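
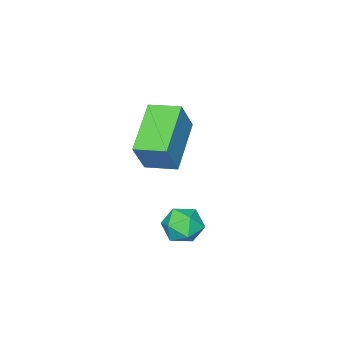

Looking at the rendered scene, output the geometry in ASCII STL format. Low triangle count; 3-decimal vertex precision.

solid 
facet normal -0.787 -0.441 0.432
outer loop
vertex -2.283 -0.782 -0.564
vertex -2.744 0.194 -0.408
vertex -2.872 -0.873 -1.731
endloop
endfacet
facet normal 0.422 -0.895 -0.143
outer loop
vertex -1.336 -0.014 -2.572
vertex -2.283 -0.782 -0.564
vertex -2.872 -0.873 -1.731
endloop
endfacet
facet normal -0.788 -0.440 0.431
outer loop
vertex -2.872 -0.873 -1.731
vertex -2.744 0.194 -0.408
vertex -3.332 0.103 -1.575
endloop
endfacet
facet normal -0.449 -0.069 -0.891
outer loop
vertex -3.332 0.103 -1.575
vertex -1.336 -0.014 -2.572
vertex -2.872 -0.873 -1.731
endloop
endfacet
facet normal 0.449 0.070 0.891
outer loop
vertex -2.283 -0.782 -0.564
vertex -1.208 1.053 -1.249
vertex -2.744 0.194 -0.408
endloop
endfacet
facet normal 0.422 -0.895 -0.143
outer loop
vertex -0.748 0.077 -1.405
vertex -2.283 -0.782 -0.564
vertex -1.336 -0.014 -2.572
endloop
endfacet
facet normal 0.449 0.069 0.891
outer loop
vertex -0.748 0.077 -1.405
vertex -1.208 1.053 -1.249
vertex -2.283 -0.782 -0.564
endloop
endfacet
facet normal -0.422 0.895 0.143
outer loop
vertex -2.744 0.194 -0.408
vertex -1.208 1.053 -1.249
vertex -3.332 0.103 -1.575
endloop
endfacet
facet normal -0.449 -0.070 -0.891
outer loop
vertex -1.797 0.962 -2.416
vertex -1.336 -0.014 -2.572
vertex -3.332 0.103 -1.575
endloop
endfacet
facet normal -0.422 0.895 0.143
outer loop
vertex -3.332 0.103 -1.575
vertex -1.208 1.053 -1.249
vertex -1.797 0.962 -2.416
endloop
endfacet
facet normal 0.787 0.441 -0.431
outer loop
vertex -1.797 0.962 -2.416
vertex -0.748 0.077 -1.405
vertex -1.336 -0.014 -2.572
endloop
endfacet
facet normal 0.787 0.440 -0.432
outer loop
vertex -1.208 1.053 -1.249
vertex -0.748 0.077 -1.405
vertex -1.797 0.962 -2.416
endloop
endfacet
facet normal -0.502 0.588 0.634
outer loop
vertex 0.324 4.071 -2.164
vertex 0.134 3.522 -1.805
vertex 0.714 3.849 -1.649
endloop
endfacet
facet normal 0.059 0.932 0.357
outer loop
vertex 0.324 4.071 -2.164
vertex 0.714 3.849 -1.649
vertex 1.004 4.054 -2.232
endloop
endfacet
facet normal -0.012 0.936 -0.351
outer loop
vertex 0.324 4.071 -2.164
vertex 1.004 4.054 -2.232
vertex 0.604 3.855 -2.749
endloop
endfacet
facet normal -0.617 0.595 -0.515
outer loop
vertex 0.324 4.071 -2.164
vertex 0.604 3.855 -2.749
vertex 0.066 3.526 -2.485
endloop
endfacet
facet normal -0.920 0.380 0.094
outer loop
vertex 0.324 4.071 -2.164
vertex 0.066 3.526 -2.485
vertex 0.134 3.522 -1.805
endloop
endfacet
facet normal 0.647 0.559 0.518
outer loop
vertex 1.004 4.054 -2.232
vertex 0.714 3.849 -1.649
vertex 1.234 3.494 -1.915
endloop
endfacet
facet normal -0.262 0.004 0.965
outer loop
vertex 0.714 3.849 -1.649
vertex 0.134 3.522 -1.805
vertex 0.696 3.165 -1.651
endloop
endfacet
facet normal -0.938 -0.333 0.092
outer loop
vertex 0.134 3.522 -1.805
vertex 0.066 3.526 -2.485
vertex 0.296 2.966 -2.168
endloop
endfacet
facet normal -0.448 0.014 -0.894
outer loop
vertex 0.066 3.526 -2.485
vertex 0.604 3.855 -2.749
vertex 0.586 3.171 -2.751
endloop
endfacet
facet normal 0.532 0.566 -0.630
outer loop
vertex 0.604 3.855 -2.749
vertex 1.004 4.054 -2.232
vertex 1.166 3.498 -2.595
endloop
endfacet
facet normal 0.617 -0.595 0.515
outer loop
vertex 0.976 2.949 -2.236
vertex 1.234 3.494 -1.915
vertex 0.696 3.165 -1.651
endloop
endfacet
facet normal 0.012 -0.936 0.351
outer loop
vertex 0.976 2.949 -2.236
vertex 0.696 3.165 -1.651
vertex 0.296 2.966 -2.168
endloop
endfacet
facet normal -0.059 -0.932 -0.357
outer loop
vertex 0.976 2.949 -2.236
vertex 0.296 2.966 -2.168
vertex 0.586 3.171 -2.751
endloop
endfacet
facet normal 0.502 -0.588 -0.634
outer loop
vertex 0.976 2.949 -2.236
vertex 0.586 3.171 -2.751
vertex 1.166 3.498 -2.595
endloop
endfacet
facet normal 0.920 -0.380 -0.094
outer loop
vertex 0.976 2.949 -2.236
vertex 1.166 3.498 -2.595
vertex 1.234 3.494 -1.915
endloop
endfacet
facet normal 0.448 -0.014 0.894
outer loop
vertex 0.696 3.165 -1.651
vertex 1.234 3.494 -1.915
vertex 0.714 3.849 -1.649
endloop
endfacet
facet normal -0.532 -0.566 0.630
outer loop
vertex 0.296 2.966 -2.168
vertex 0.696 3.165 -1.651
vertex 0.134 3.522 -1.805
endloop
endfacet
facet normal -0.647 -0.559 -0.518
outer loop
vertex 0.586 3.171 -2.751
vertex 0.296 2.966 -2.168
vertex 0.066 3.526 -2.485
endloop
endfacet
facet normal 0.262 -0.004 -0.965
outer loop
vertex 1.166 3.498 -2.595
vertex 0.586 3.171 -2.751
vertex 0.604 3.855 -2.749
endloop
endfacet
facet normal 0.938 0.333 -0.092
outer loop
vertex 1.234 3.494 -1.915
vertex 1.166 3.498 -2.595
vertex 1.004 4.054 -2.232
endloop
endfacet

endsolid


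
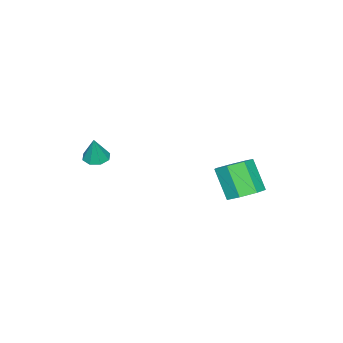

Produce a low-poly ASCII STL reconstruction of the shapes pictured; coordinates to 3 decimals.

solid 
facet normal 0.243 0.503 -0.829
outer loop
vertex 1.576 4.371 -0.489
vertex 0.783 4.22 -0.813
vertex 1.052 4.89 -0.328
endloop
endfacet
facet normal 0.678 0.524 0.516
outer loop
vertex 1.576 4.371 -0.489
vertex 1.052 4.89 -0.328
vertex 1.171 3.531 0.896
endloop
endfacet
facet normal 0.678 0.524 0.516
outer loop
vertex 1.171 3.531 0.896
vertex 1.052 4.89 -0.328
vertex 0.647 4.05 1.058
endloop
endfacet
facet normal -0.242 -0.503 0.830
outer loop
vertex 1.171 3.531 0.896
vertex 0.647 4.05 1.058
vertex 0.377 3.38 0.573
endloop
endfacet
facet normal 0.242 0.503 -0.830
outer loop
vertex 1.052 4.89 -0.328
vertex 0.783 4.22 -0.813
vertex 0.325 4.904 -0.532
endloop
endfacet
facet normal -0.120 0.864 0.489
outer loop
vertex 1.052 4.89 -0.328
vertex 0.325 4.904 -0.532
vertex 0.647 4.05 1.058
endloop
endfacet
facet normal -0.119 0.864 0.488
outer loop
vertex 0.647 4.05 1.058
vertex 0.325 4.904 -0.532
vertex -0.08 4.065 0.854
endloop
endfacet
facet normal -0.243 -0.503 0.830
outer loop
vertex 0.647 4.05 1.058
vertex -0.08 4.065 0.854
vertex 0.377 3.38 0.573
endloop
endfacet
facet normal 0.242 0.503 -0.830
outer loop
vertex 0.325 4.904 -0.532
vertex 0.783 4.22 -0.813
vertex -0.057 4.403 -0.947
endloop
endfacet
facet normal -0.828 0.554 0.093
outer loop
vertex 0.325 4.904 -0.532
vertex -0.057 4.403 -0.947
vertex -0.08 4.065 0.854
endloop
endfacet
facet normal -0.828 0.554 0.093
outer loop
vertex -0.08 4.065 0.854
vertex -0.057 4.403 -0.947
vertex -0.462 3.564 0.438
endloop
endfacet
facet normal -0.244 -0.503 0.829
outer loop
vertex -0.08 4.065 0.854
vertex -0.462 3.564 0.438
vertex 0.377 3.38 0.573
endloop
endfacet
facet normal 0.242 0.503 -0.830
outer loop
vertex -0.057 4.403 -0.947
vertex 0.783 4.22 -0.813
vertex 0.193 3.764 -1.261
endloop
endfacet
facet normal -0.912 -0.174 -0.372
outer loop
vertex -0.057 4.403 -0.947
vertex 0.193 3.764 -1.261
vertex -0.462 3.564 0.438
endloop
endfacet
facet normal -0.912 -0.173 -0.372
outer loop
vertex -0.462 3.564 0.438
vertex 0.193 3.764 -1.261
vertex -0.213 2.925 0.124
endloop
endfacet
facet normal -0.244 -0.503 0.829
outer loop
vertex -0.462 3.564 0.438
vertex -0.213 2.925 0.124
vertex 0.377 3.38 0.573
endloop
endfacet
facet normal 0.242 0.503 -0.830
outer loop
vertex 0.193 3.764 -1.261
vertex 0.783 4.22 -0.813
vertex 0.887 3.468 -1.238
endloop
endfacet
facet normal -0.310 -0.770 -0.557
outer loop
vertex 0.193 3.764 -1.261
vertex 0.887 3.468 -1.238
vertex -0.213 2.925 0.124
endloop
endfacet
facet normal -0.310 -0.770 -0.558
outer loop
vertex -0.213 2.925 0.124
vertex 0.887 3.468 -1.238
vertex 0.481 2.628 0.148
endloop
endfacet
facet normal -0.244 -0.503 0.830
outer loop
vertex -0.213 2.925 0.124
vertex 0.481 2.628 0.148
vertex 0.377 3.38 0.573
endloop
endfacet
facet normal 0.243 0.503 -0.830
outer loop
vertex 0.887 3.468 -1.238
vertex 0.783 4.22 -0.813
vertex 1.502 3.738 -0.894
endloop
endfacet
facet normal 0.526 -0.787 -0.323
outer loop
vertex 0.887 3.468 -1.238
vertex 1.502 3.738 -0.894
vertex 0.481 2.628 0.148
endloop
endfacet
facet normal 0.525 -0.787 -0.324
outer loop
vertex 0.481 2.628 0.148
vertex 1.502 3.738 -0.894
vertex 1.097 2.898 0.491
endloop
endfacet
facet normal -0.242 -0.503 0.830
outer loop
vertex 0.481 2.628 0.148
vertex 1.097 2.898 0.491
vertex 0.377 3.38 0.573
endloop
endfacet
facet normal 0.243 0.502 -0.830
outer loop
vertex 1.502 3.738 -0.894
vertex 0.783 4.22 -0.813
vertex 1.576 4.371 -0.489
endloop
endfacet
facet normal 0.965 -0.211 0.154
outer loop
vertex 1.502 3.738 -0.894
vertex 1.576 4.371 -0.489
vertex 1.097 2.898 0.491
endloop
endfacet
facet normal 0.965 -0.211 0.154
outer loop
vertex 1.097 2.898 0.491
vertex 1.576 4.371 -0.489
vertex 1.171 3.531 0.896
endloop
endfacet
facet normal -0.242 -0.503 0.830
outer loop
vertex 1.097 2.898 0.491
vertex 1.171 3.531 0.896
vertex 0.377 3.38 0.573
endloop
endfacet
facet normal -0.265 -0.092 -0.960
outer loop
vertex 3.708 -0.992 0.906
vertex 3.344 -1.447 1.05
vertex 3.283 -0.852 1.01
endloop
endfacet
facet normal 0.356 0.904 0.238
outer loop
vertex 3.708 -0.992 0.906
vertex 3.283 -0.852 1.01
vertex 3.676 -1.333 2.25
endloop
endfacet
facet normal -0.267 -0.092 -0.959
outer loop
vertex 3.283 -0.852 1.01
vertex 3.344 -1.447 1.05
vertex 2.894 -1.06 1.138
endloop
endfacet
facet normal -0.313 0.848 0.428
outer loop
vertex 3.283 -0.852 1.01
vertex 2.894 -1.06 1.138
vertex 3.676 -1.333 2.25
endloop
endfacet
facet normal -0.266 -0.091 -0.960
outer loop
vertex 2.894 -1.06 1.138
vertex 3.344 -1.447 1.05
vertex 2.769 -1.495 1.214
endloop
endfacet
facet normal -0.738 0.316 0.596
outer loop
vertex 2.894 -1.06 1.138
vertex 2.769 -1.495 1.214
vertex 3.676 -1.333 2.25
endloop
endfacet
facet normal -0.266 -0.091 -0.960
outer loop
vertex 2.769 -1.495 1.214
vertex 3.344 -1.447 1.05
vertex 2.981 -1.902 1.194
endloop
endfacet
facet normal -0.666 -0.379 0.642
outer loop
vertex 2.769 -1.495 1.214
vertex 2.981 -1.902 1.194
vertex 3.676 -1.333 2.25
endloop
endfacet
facet normal -0.266 -0.092 -0.960
outer loop
vertex 2.981 -1.902 1.194
vertex 3.344 -1.447 1.05
vertex 3.405 -2.043 1.09
endloop
endfacet
facet normal -0.143 -0.829 0.541
outer loop
vertex 2.981 -1.902 1.194
vertex 3.405 -2.043 1.09
vertex 3.676 -1.333 2.25
endloop
endfacet
facet normal -0.266 -0.092 -0.959
outer loop
vertex 3.405 -2.043 1.09
vertex 3.344 -1.447 1.05
vertex 3.794 -1.834 0.962
endloop
endfacet
facet normal 0.530 -0.773 0.349
outer loop
vertex 3.405 -2.043 1.09
vertex 3.794 -1.834 0.962
vertex 3.676 -1.333 2.25
endloop
endfacet
facet normal -0.266 -0.091 -0.960
outer loop
vertex 3.794 -1.834 0.962
vertex 3.344 -1.447 1.05
vertex 3.919 -1.399 0.886
endloop
endfacet
facet normal 0.953 -0.242 0.182
outer loop
vertex 3.794 -1.834 0.962
vertex 3.919 -1.399 0.886
vertex 3.676 -1.333 2.25
endloop
endfacet
facet normal -0.266 -0.091 -0.960
outer loop
vertex 3.919 -1.399 0.886
vertex 3.344 -1.447 1.05
vertex 3.708 -0.992 0.906
endloop
endfacet
facet normal 0.882 0.451 0.135
outer loop
vertex 3.919 -1.399 0.886
vertex 3.708 -0.992 0.906
vertex 3.676 -1.333 2.25
endloop
endfacet

endsolid


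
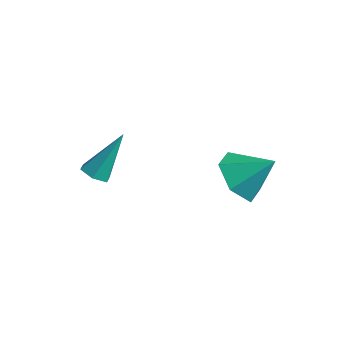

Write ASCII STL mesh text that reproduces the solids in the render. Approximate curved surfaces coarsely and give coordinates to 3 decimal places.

solid 
facet normal -0.161 -0.551 -0.818
outer loop
vertex -2.866 0.182 1.93
vertex -3.125 -0.232 2.26
vertex -3.447 0.205 2.029
endloop
endfacet
facet normal -0.017 0.947 -0.322
outer loop
vertex -2.866 0.182 1.93
vertex -3.447 0.205 2.029
vertex -2.815 0.832 3.84
endloop
endfacet
facet normal -0.161 -0.551 -0.819
outer loop
vertex -3.447 0.205 2.029
vertex -3.125 -0.232 2.26
vertex -3.707 -0.209 2.359
endloop
endfacet
facet normal -0.812 0.577 0.084
outer loop
vertex -3.447 0.205 2.029
vertex -3.707 -0.209 2.359
vertex -2.815 0.832 3.84
endloop
endfacet
facet normal -0.161 -0.551 -0.819
outer loop
vertex -3.707 -0.209 2.359
vertex -3.125 -0.232 2.26
vertex -3.385 -0.646 2.59
endloop
endfacet
facet normal -0.754 -0.230 0.616
outer loop
vertex -3.707 -0.209 2.359
vertex -3.385 -0.646 2.59
vertex -2.815 0.832 3.84
endloop
endfacet
facet normal -0.161 -0.551 -0.819
outer loop
vertex -3.385 -0.646 2.59
vertex -3.125 -0.232 2.26
vertex -2.804 -0.669 2.491
endloop
endfacet
facet normal 0.100 -0.665 0.740
outer loop
vertex -3.385 -0.646 2.59
vertex -2.804 -0.669 2.491
vertex -2.815 0.832 3.84
endloop
endfacet
facet normal -0.161 -0.551 -0.819
outer loop
vertex -2.804 -0.669 2.491
vertex -3.125 -0.232 2.26
vertex -2.544 -0.255 2.161
endloop
endfacet
facet normal 0.895 -0.295 0.335
outer loop
vertex -2.804 -0.669 2.491
vertex -2.544 -0.255 2.161
vertex -2.815 0.832 3.84
endloop
endfacet
facet normal -0.161 -0.551 -0.818
outer loop
vertex -2.544 -0.255 2.161
vertex -3.125 -0.232 2.26
vertex -2.866 0.182 1.93
endloop
endfacet
facet normal 0.836 0.512 -0.197
outer loop
vertex -2.544 -0.255 2.161
vertex -2.866 0.182 1.93
vertex -2.815 0.832 3.84
endloop
endfacet
facet normal -0.626 -0.439 -0.645
outer loop
vertex 1.282 3.064 1.944
vertex 0.874 2.477 2.74
vertex 0.448 3.43 2.505
endloop
endfacet
facet normal 0.318 0.938 -0.139
outer loop
vertex 1.282 3.064 1.944
vertex 0.448 3.43 2.505
vertex 1.826 3.143 3.72
endloop
endfacet
facet normal -0.627 -0.439 -0.644
outer loop
vertex 0.448 3.43 2.505
vertex 0.874 2.477 2.74
vertex 0.04 2.843 3.302
endloop
endfacet
facet normal -0.254 0.836 0.486
outer loop
vertex 0.448 3.43 2.505
vertex 0.04 2.843 3.302
vertex 1.826 3.143 3.72
endloop
endfacet
facet normal -0.627 -0.438 -0.644
outer loop
vertex 0.04 2.843 3.302
vertex 0.874 2.477 2.74
vertex 0.466 1.89 3.536
endloop
endfacet
facet normal -0.246 0.126 0.961
outer loop
vertex 0.04 2.843 3.302
vertex 0.466 1.89 3.536
vertex 1.826 3.143 3.72
endloop
endfacet
facet normal -0.626 -0.439 -0.645
outer loop
vertex 0.466 1.89 3.536
vertex 0.874 2.477 2.74
vertex 1.3 1.524 2.975
endloop
endfacet
facet normal 0.334 -0.481 0.810
outer loop
vertex 0.466 1.89 3.536
vertex 1.3 1.524 2.975
vertex 1.826 3.143 3.72
endloop
endfacet
facet normal -0.626 -0.439 -0.645
outer loop
vertex 1.3 1.524 2.975
vertex 0.874 2.477 2.74
vertex 1.708 2.111 2.179
endloop
endfacet
facet normal 0.907 -0.380 0.185
outer loop
vertex 1.3 1.524 2.975
vertex 1.708 2.111 2.179
vertex 1.826 3.143 3.72
endloop
endfacet
facet normal -0.626 -0.439 -0.645
outer loop
vertex 1.708 2.111 2.179
vertex 0.874 2.477 2.74
vertex 1.282 3.064 1.944
endloop
endfacet
facet normal 0.898 0.330 -0.290
outer loop
vertex 1.708 2.111 2.179
vertex 1.282 3.064 1.944
vertex 1.826 3.143 3.72
endloop
endfacet

endsolid


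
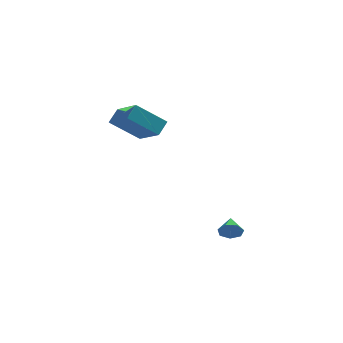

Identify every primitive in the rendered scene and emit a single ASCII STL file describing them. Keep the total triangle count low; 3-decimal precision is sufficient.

solid 
facet normal -0.004 -0.951 -0.308
outer loop
vertex 3.197 0.394 -1.693
vertex 2.907 0.564 -2.214
vertex 3.516 0.526 -2.105
endloop
endfacet
facet normal 0.705 0.300 0.642
outer loop
vertex 3.197 0.394 -1.693
vertex 3.516 0.526 -2.105
vertex 2.913 1.516 -1.906
endloop
endfacet
facet normal -0.005 -0.952 -0.306
outer loop
vertex 3.516 0.526 -2.105
vertex 2.907 0.564 -2.214
vertex 3.377 0.686 -2.6
endloop
endfacet
facet normal 0.846 0.529 -0.067
outer loop
vertex 3.516 0.526 -2.105
vertex 3.377 0.686 -2.6
vertex 2.913 1.516 -1.906
endloop
endfacet
facet normal -0.006 -0.951 -0.308
outer loop
vertex 3.377 0.686 -2.6
vertex 2.907 0.564 -2.214
vertex 2.884 0.755 -2.803
endloop
endfacet
facet normal 0.351 0.708 -0.612
outer loop
vertex 3.377 0.686 -2.6
vertex 2.884 0.755 -2.803
vertex 2.913 1.516 -1.906
endloop
endfacet
facet normal -0.005 -0.951 -0.308
outer loop
vertex 2.884 0.755 -2.803
vertex 2.907 0.564 -2.214
vertex 2.408 0.68 -2.564
endloop
endfacet
facet normal -0.404 0.704 -0.584
outer loop
vertex 2.884 0.755 -2.803
vertex 2.408 0.68 -2.564
vertex 2.913 1.516 -1.906
endloop
endfacet
facet normal -0.005 -0.952 -0.308
outer loop
vertex 2.408 0.68 -2.564
vertex 2.907 0.564 -2.214
vertex 2.308 0.518 -2.061
endloop
endfacet
facet normal -0.855 0.519 -0.003
outer loop
vertex 2.408 0.68 -2.564
vertex 2.308 0.518 -2.061
vertex 2.913 1.516 -1.906
endloop
endfacet
facet normal -0.005 -0.952 -0.307
outer loop
vertex 2.308 0.518 -2.061
vertex 2.907 0.564 -2.214
vertex 2.659 0.391 -1.673
endloop
endfacet
facet normal -0.660 0.292 0.692
outer loop
vertex 2.308 0.518 -2.061
vertex 2.659 0.391 -1.673
vertex 2.913 1.516 -1.906
endloop
endfacet
facet normal -0.006 -0.952 -0.307
outer loop
vertex 2.659 0.391 -1.673
vertex 2.907 0.564 -2.214
vertex 3.197 0.394 -1.693
endloop
endfacet
facet normal 0.035 0.195 0.980
outer loop
vertex 2.659 0.391 -1.673
vertex 3.197 0.394 -1.693
vertex 2.913 1.516 -1.906
endloop
endfacet
facet normal -0.415 -0.694 -0.588
outer loop
vertex -0.412 2.128 3.266
vertex -1.842 2.02 4.403
vertex -1.335 3.549 2.241
endloop
endfacet
facet normal 0.782 0.060 -0.621
outer loop
vertex -0.958 4.18 2.777
vertex -0.412 2.128 3.266
vertex -1.335 3.549 2.241
endloop
endfacet
facet normal -0.415 -0.694 -0.588
outer loop
vertex -1.335 3.549 2.241
vertex -1.842 2.02 4.403
vertex -2.765 3.44 3.378
endloop
endfacet
facet normal -0.466 0.718 -0.517
outer loop
vertex -2.765 3.44 3.378
vertex -0.958 4.18 2.777
vertex -1.335 3.549 2.241
endloop
endfacet
facet normal 0.466 -0.718 0.518
outer loop
vertex -0.412 2.128 3.266
vertex -1.465 2.651 4.939
vertex -1.842 2.02 4.403
endloop
endfacet
facet normal 0.782 0.060 -0.621
outer loop
vertex -0.035 2.76 3.802
vertex -0.412 2.128 3.266
vertex -0.958 4.18 2.777
endloop
endfacet
facet normal 0.466 -0.717 0.518
outer loop
vertex -0.035 2.76 3.802
vertex -1.465 2.651 4.939
vertex -0.412 2.128 3.266
endloop
endfacet
facet normal -0.782 -0.060 0.621
outer loop
vertex -1.842 2.02 4.403
vertex -1.465 2.651 4.939
vertex -2.765 3.44 3.378
endloop
endfacet
facet normal -0.466 0.717 -0.518
outer loop
vertex -2.388 4.072 3.914
vertex -0.958 4.18 2.777
vertex -2.765 3.44 3.378
endloop
endfacet
facet normal -0.782 -0.060 0.621
outer loop
vertex -2.765 3.44 3.378
vertex -1.465 2.651 4.939
vertex -2.388 4.072 3.914
endloop
endfacet
facet normal 0.415 0.694 0.588
outer loop
vertex -2.388 4.072 3.914
vertex -0.035 2.76 3.802
vertex -0.958 4.18 2.777
endloop
endfacet
facet normal 0.415 0.694 0.588
outer loop
vertex -1.465 2.651 4.939
vertex -0.035 2.76 3.802
vertex -2.388 4.072 3.914
endloop
endfacet

endsolid


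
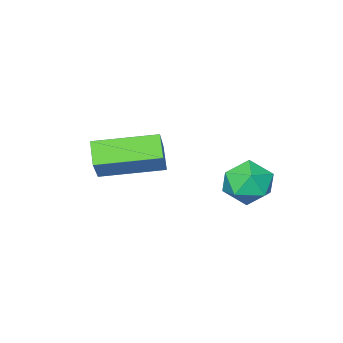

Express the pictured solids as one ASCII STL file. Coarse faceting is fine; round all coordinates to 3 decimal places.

solid 
facet normal -0.788 -0.019 0.616
outer loop
vertex -4.354 0.434 -1.985
vertex -4.585 -0.413 -2.307
vertex -4.012 -0.332 -1.571
endloop
endfacet
facet normal -0.256 0.369 0.894
outer loop
vertex -4.354 0.434 -1.985
vertex -4.012 -0.332 -1.571
vertex -3.457 0.408 -1.717
endloop
endfacet
facet normal -0.105 0.894 0.437
outer loop
vertex -4.354 0.434 -1.985
vertex -3.457 0.408 -1.717
vertex -3.688 0.784 -2.542
endloop
endfacet
facet normal -0.541 0.832 -0.124
outer loop
vertex -4.354 0.434 -1.985
vertex -3.688 0.784 -2.542
vertex -4.385 0.277 -2.906
endloop
endfacet
facet normal -0.963 0.268 -0.013
outer loop
vertex -4.354 0.434 -1.985
vertex -4.385 0.277 -2.906
vertex -4.585 -0.413 -2.307
endloop
endfacet
facet normal 0.319 -0.053 0.946
outer loop
vertex -3.457 0.408 -1.717
vertex -4.012 -0.332 -1.571
vertex -3.135 -0.457 -1.874
endloop
endfacet
facet normal -0.542 -0.678 0.496
outer loop
vertex -4.012 -0.332 -1.571
vertex -4.585 -0.413 -2.307
vertex -3.832 -0.964 -2.238
endloop
endfacet
facet normal -0.826 -0.213 -0.521
outer loop
vertex -4.585 -0.413 -2.307
vertex -4.385 0.277 -2.906
vertex -4.063 -0.588 -3.063
endloop
endfacet
facet normal -0.142 0.699 -0.701
outer loop
vertex -4.385 0.277 -2.906
vertex -3.688 0.784 -2.542
vertex -3.508 0.152 -3.209
endloop
endfacet
facet normal 0.566 0.799 0.206
outer loop
vertex -3.688 0.784 -2.542
vertex -3.457 0.408 -1.717
vertex -2.935 0.233 -2.473
endloop
endfacet
facet normal 0.541 -0.832 0.124
outer loop
vertex -3.166 -0.614 -2.795
vertex -3.135 -0.457 -1.874
vertex -3.832 -0.964 -2.238
endloop
endfacet
facet normal 0.105 -0.894 -0.437
outer loop
vertex -3.166 -0.614 -2.795
vertex -3.832 -0.964 -2.238
vertex -4.063 -0.588 -3.063
endloop
endfacet
facet normal 0.256 -0.369 -0.894
outer loop
vertex -3.166 -0.614 -2.795
vertex -4.063 -0.588 -3.063
vertex -3.508 0.152 -3.209
endloop
endfacet
facet normal 0.788 0.019 -0.616
outer loop
vertex -3.166 -0.614 -2.795
vertex -3.508 0.152 -3.209
vertex -2.935 0.233 -2.473
endloop
endfacet
facet normal 0.963 -0.268 0.013
outer loop
vertex -3.166 -0.614 -2.795
vertex -2.935 0.233 -2.473
vertex -3.135 -0.457 -1.874
endloop
endfacet
facet normal 0.142 -0.699 0.701
outer loop
vertex -3.832 -0.964 -2.238
vertex -3.135 -0.457 -1.874
vertex -4.012 -0.332 -1.571
endloop
endfacet
facet normal -0.566 -0.799 -0.206
outer loop
vertex -4.063 -0.588 -3.063
vertex -3.832 -0.964 -2.238
vertex -4.585 -0.413 -2.307
endloop
endfacet
facet normal -0.319 0.053 -0.946
outer loop
vertex -3.508 0.152 -3.209
vertex -4.063 -0.588 -3.063
vertex -4.385 0.277 -2.906
endloop
endfacet
facet normal 0.542 0.678 -0.496
outer loop
vertex -2.935 0.233 -2.473
vertex -3.508 0.152 -3.209
vertex -3.688 0.784 -2.542
endloop
endfacet
facet normal 0.826 0.213 0.521
outer loop
vertex -3.135 -0.457 -1.874
vertex -2.935 0.233 -2.473
vertex -3.457 0.408 -1.717
endloop
endfacet
facet normal -0.387 -0.653 0.651
outer loop
vertex -0.396 -3.764 -0.952
vertex -2.144 -2.457 -0.68
vertex -1.098 -4.469 -2.075
endloop
endfacet
facet normal 0.795 -0.594 -0.124
outer loop
vertex -0.716 -3.823 -2.72
vertex -0.396 -3.764 -0.952
vertex -1.098 -4.469 -2.075
endloop
endfacet
facet normal -0.386 -0.653 0.652
outer loop
vertex -1.098 -4.469 -2.075
vertex -2.144 -2.457 -0.68
vertex -2.847 -3.162 -1.802
endloop
endfacet
facet normal -0.468 -0.470 -0.748
outer loop
vertex -2.847 -3.162 -1.802
vertex -0.716 -3.823 -2.72
vertex -1.098 -4.469 -2.075
endloop
endfacet
facet normal 0.468 0.470 0.748
outer loop
vertex -0.396 -3.764 -0.952
vertex -1.762 -1.811 -1.325
vertex -2.144 -2.457 -0.68
endloop
endfacet
facet normal 0.794 -0.595 -0.124
outer loop
vertex -0.013 -3.118 -1.598
vertex -0.396 -3.764 -0.952
vertex -0.716 -3.823 -2.72
endloop
endfacet
facet normal 0.468 0.470 0.748
outer loop
vertex -0.013 -3.118 -1.598
vertex -1.762 -1.811 -1.325
vertex -0.396 -3.764 -0.952
endloop
endfacet
facet normal -0.795 0.594 0.125
outer loop
vertex -2.144 -2.457 -0.68
vertex -1.762 -1.811 -1.325
vertex -2.847 -3.162 -1.802
endloop
endfacet
facet normal -0.468 -0.470 -0.748
outer loop
vertex -2.464 -2.516 -2.448
vertex -0.716 -3.823 -2.72
vertex -2.847 -3.162 -1.802
endloop
endfacet
facet normal -0.795 0.595 0.123
outer loop
vertex -2.847 -3.162 -1.802
vertex -1.762 -1.811 -1.325
vertex -2.464 -2.516 -2.448
endloop
endfacet
facet normal 0.386 0.652 -0.652
outer loop
vertex -2.464 -2.516 -2.448
vertex -0.013 -3.118 -1.598
vertex -0.716 -3.823 -2.72
endloop
endfacet
facet normal 0.386 0.653 -0.651
outer loop
vertex -1.762 -1.811 -1.325
vertex -0.013 -3.118 -1.598
vertex -2.464 -2.516 -2.448
endloop
endfacet

endsolid


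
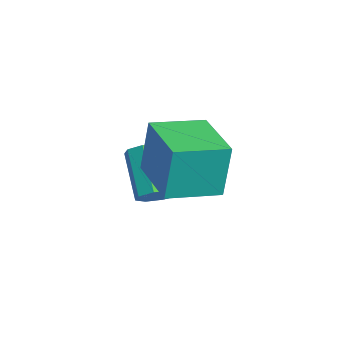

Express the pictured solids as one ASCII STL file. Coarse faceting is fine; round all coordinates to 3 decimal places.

solid 
facet normal 0.694 0.177 -0.698
outer loop
vertex 1.761 1.382 -0.804
vertex 1.388 1.0 -1.272
vertex 1.405 1.684 -1.082
endloop
endfacet
facet normal 0.298 0.812 0.501
outer loop
vertex 1.761 1.382 -0.804
vertex 1.405 1.684 -1.082
vertex 0.505 1.063 0.459
endloop
endfacet
facet normal 0.296 0.813 0.501
outer loop
vertex 0.505 1.063 0.459
vertex 1.405 1.684 -1.082
vertex 0.148 1.364 0.181
endloop
endfacet
facet normal -0.693 -0.177 0.699
outer loop
vertex 0.505 1.063 0.459
vertex 0.148 1.364 0.181
vertex 0.132 0.68 -0.008
endloop
endfacet
facet normal 0.694 0.177 -0.698
outer loop
vertex 1.405 1.684 -1.082
vertex 1.388 1.0 -1.272
vertex 1.039 1.585 -1.471
endloop
endfacet
facet normal -0.254 0.967 -0.007
outer loop
vertex 1.405 1.684 -1.082
vertex 1.039 1.585 -1.471
vertex 0.148 1.364 0.181
endloop
endfacet
facet normal -0.254 0.967 -0.007
outer loop
vertex 0.148 1.364 0.181
vertex 1.039 1.585 -1.471
vertex -0.218 1.265 -0.208
endloop
endfacet
facet normal -0.694 -0.177 0.698
outer loop
vertex 0.148 1.364 0.181
vertex -0.218 1.265 -0.208
vertex 0.132 0.68 -0.008
endloop
endfacet
facet normal 0.693 0.176 -0.699
outer loop
vertex 1.039 1.585 -1.471
vertex 1.388 1.0 -1.272
vertex 0.877 1.143 -1.743
endloop
endfacet
facet normal -0.656 0.555 -0.512
outer loop
vertex 1.039 1.585 -1.471
vertex 0.877 1.143 -1.743
vertex -0.218 1.265 -0.208
endloop
endfacet
facet normal -0.656 0.554 -0.512
outer loop
vertex -0.218 1.265 -0.208
vertex 0.877 1.143 -1.743
vertex -0.379 0.823 -0.48
endloop
endfacet
facet normal -0.694 -0.177 0.698
outer loop
vertex -0.218 1.265 -0.208
vertex -0.379 0.823 -0.48
vertex 0.132 0.68 -0.008
endloop
endfacet
facet normal 0.693 0.177 -0.699
outer loop
vertex 0.877 1.143 -1.743
vertex 1.388 1.0 -1.272
vertex 1.015 0.617 -1.739
endloop
endfacet
facet normal -0.674 -0.182 -0.716
outer loop
vertex 0.877 1.143 -1.743
vertex 1.015 0.617 -1.739
vertex -0.379 0.823 -0.48
endloop
endfacet
facet normal -0.674 -0.183 -0.716
outer loop
vertex -0.379 0.823 -0.48
vertex 1.015 0.617 -1.739
vertex -0.241 0.298 -0.476
endloop
endfacet
facet normal -0.694 -0.177 0.698
outer loop
vertex -0.379 0.823 -0.48
vertex -0.241 0.298 -0.476
vertex 0.132 0.68 -0.008
endloop
endfacet
facet normal 0.693 0.177 -0.699
outer loop
vertex 1.015 0.617 -1.739
vertex 1.388 1.0 -1.272
vertex 1.372 0.316 -1.461
endloop
endfacet
facet normal -0.296 -0.814 -0.500
outer loop
vertex 1.015 0.617 -1.739
vertex 1.372 0.316 -1.461
vertex -0.241 0.298 -0.476
endloop
endfacet
facet normal -0.297 -0.812 -0.502
outer loop
vertex -0.241 0.298 -0.476
vertex 1.372 0.316 -1.461
vertex 0.115 -0.004 -0.198
endloop
endfacet
facet normal -0.694 -0.177 0.698
outer loop
vertex -0.241 0.298 -0.476
vertex 0.115 -0.004 -0.198
vertex 0.132 0.68 -0.008
endloop
endfacet
facet normal 0.694 0.177 -0.698
outer loop
vertex 1.372 0.316 -1.461
vertex 1.388 1.0 -1.272
vertex 1.738 0.415 -1.072
endloop
endfacet
facet normal 0.254 -0.967 0.007
outer loop
vertex 1.372 0.316 -1.461
vertex 1.738 0.415 -1.072
vertex 0.115 -0.004 -0.198
endloop
endfacet
facet normal 0.254 -0.967 0.007
outer loop
vertex 0.115 -0.004 -0.198
vertex 1.738 0.415 -1.072
vertex 0.481 0.095 0.191
endloop
endfacet
facet normal -0.694 -0.177 0.698
outer loop
vertex 0.115 -0.004 -0.198
vertex 0.481 0.095 0.191
vertex 0.132 0.68 -0.008
endloop
endfacet
facet normal 0.694 0.177 -0.698
outer loop
vertex 1.738 0.415 -1.072
vertex 1.388 1.0 -1.272
vertex 1.899 0.857 -0.8
endloop
endfacet
facet normal 0.656 -0.554 0.512
outer loop
vertex 1.738 0.415 -1.072
vertex 1.899 0.857 -0.8
vertex 0.481 0.095 0.191
endloop
endfacet
facet normal 0.656 -0.555 0.512
outer loop
vertex 0.481 0.095 0.191
vertex 1.899 0.857 -0.8
vertex 0.643 0.537 0.463
endloop
endfacet
facet normal -0.693 -0.176 0.699
outer loop
vertex 0.481 0.095 0.191
vertex 0.643 0.537 0.463
vertex 0.132 0.68 -0.008
endloop
endfacet
facet normal 0.694 0.177 -0.698
outer loop
vertex 1.899 0.857 -0.8
vertex 1.388 1.0 -1.272
vertex 1.761 1.382 -0.804
endloop
endfacet
facet normal 0.674 0.183 0.716
outer loop
vertex 1.899 0.857 -0.8
vertex 1.761 1.382 -0.804
vertex 0.643 0.537 0.463
endloop
endfacet
facet normal 0.674 0.182 0.716
outer loop
vertex 0.643 0.537 0.463
vertex 1.761 1.382 -0.804
vertex 0.505 1.063 0.459
endloop
endfacet
facet normal -0.693 -0.177 0.699
outer loop
vertex 0.643 0.537 0.463
vertex 0.505 1.063 0.459
vertex 0.132 0.68 -0.008
endloop
endfacet
facet normal -0.947 -0.318 0.042
outer loop
vertex 2.478 0.719 2.425
vertex 1.923 2.345 2.216
vertex 2.476 0.483 0.59
endloop
endfacet
facet normal 0.321 -0.939 0.120
outer loop
vertex 4.417 1.135 0.504
vertex 2.478 0.719 2.425
vertex 2.476 0.483 0.59
endloop
endfacet
facet normal -0.947 -0.318 0.042
outer loop
vertex 2.476 0.483 0.59
vertex 1.923 2.345 2.216
vertex 1.921 2.108 0.381
endloop
endfacet
facet normal -0.001 -0.128 -0.992
outer loop
vertex 1.921 2.108 0.381
vertex 4.417 1.135 0.504
vertex 2.476 0.483 0.59
endloop
endfacet
facet normal 0.001 0.128 0.992
outer loop
vertex 2.478 0.719 2.425
vertex 3.864 2.997 2.13
vertex 1.923 2.345 2.216
endloop
endfacet
facet normal 0.321 -0.939 0.121
outer loop
vertex 4.419 1.372 2.339
vertex 2.478 0.719 2.425
vertex 4.417 1.135 0.504
endloop
endfacet
facet normal 0.001 0.128 0.992
outer loop
vertex 4.419 1.372 2.339
vertex 3.864 2.997 2.13
vertex 2.478 0.719 2.425
endloop
endfacet
facet normal -0.321 0.939 -0.121
outer loop
vertex 1.923 2.345 2.216
vertex 3.864 2.997 2.13
vertex 1.921 2.108 0.381
endloop
endfacet
facet normal -0.001 -0.128 -0.992
outer loop
vertex 3.862 2.761 0.295
vertex 4.417 1.135 0.504
vertex 1.921 2.108 0.381
endloop
endfacet
facet normal -0.321 0.939 -0.120
outer loop
vertex 1.921 2.108 0.381
vertex 3.864 2.997 2.13
vertex 3.862 2.761 0.295
endloop
endfacet
facet normal 0.947 0.318 -0.042
outer loop
vertex 3.862 2.761 0.295
vertex 4.419 1.372 2.339
vertex 4.417 1.135 0.504
endloop
endfacet
facet normal 0.947 0.318 -0.042
outer loop
vertex 3.864 2.997 2.13
vertex 4.419 1.372 2.339
vertex 3.862 2.761 0.295
endloop
endfacet

endsolid


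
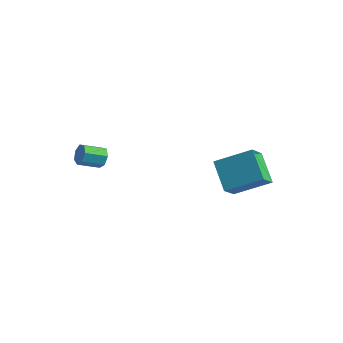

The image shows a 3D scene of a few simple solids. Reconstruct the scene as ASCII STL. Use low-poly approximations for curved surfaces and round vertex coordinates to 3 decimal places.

solid 
facet normal 0.644 0.648 -0.406
outer loop
vertex -2.793 -2.098 -1.088
vertex -3.168 -1.937 -1.425
vertex -3.054 -1.748 -0.943
endloop
endfacet
facet normal 0.513 0.028 0.858
outer loop
vertex -2.793 -2.098 -1.088
vertex -3.054 -1.748 -0.943
vertex -3.476 -2.785 -0.657
endloop
endfacet
facet normal 0.512 0.028 0.859
outer loop
vertex -3.476 -2.785 -0.657
vertex -3.054 -1.748 -0.943
vertex -3.737 -2.435 -0.513
endloop
endfacet
facet normal -0.644 -0.648 0.406
outer loop
vertex -3.476 -2.785 -0.657
vertex -3.737 -2.435 -0.513
vertex -3.852 -2.623 -0.995
endloop
endfacet
facet normal 0.645 0.648 -0.406
outer loop
vertex -3.054 -1.748 -0.943
vertex -3.168 -1.937 -1.425
vertex -3.401 -1.54 -1.162
endloop
endfacet
facet normal -0.125 0.613 0.780
outer loop
vertex -3.054 -1.748 -0.943
vertex -3.401 -1.54 -1.162
vertex -3.737 -2.435 -0.513
endloop
endfacet
facet normal -0.123 0.612 0.781
outer loop
vertex -3.737 -2.435 -0.513
vertex -3.401 -1.54 -1.162
vertex -4.084 -2.227 -0.731
endloop
endfacet
facet normal -0.644 -0.648 0.406
outer loop
vertex -3.737 -2.435 -0.513
vertex -4.084 -2.227 -0.731
vertex -3.852 -2.623 -0.995
endloop
endfacet
facet normal 0.645 0.647 -0.406
outer loop
vertex -3.401 -1.54 -1.162
vertex -3.168 -1.937 -1.425
vertex -3.573 -1.63 -1.579
endloop
endfacet
facet normal -0.667 0.736 0.116
outer loop
vertex -3.401 -1.54 -1.162
vertex -3.573 -1.63 -1.579
vertex -4.084 -2.227 -0.731
endloop
endfacet
facet normal -0.667 0.736 0.116
outer loop
vertex -4.084 -2.227 -0.731
vertex -3.573 -1.63 -1.579
vertex -4.256 -2.317 -1.148
endloop
endfacet
facet normal -0.645 -0.648 0.406
outer loop
vertex -4.084 -2.227 -0.731
vertex -4.256 -2.317 -1.148
vertex -3.852 -2.623 -0.995
endloop
endfacet
facet normal 0.645 0.648 -0.406
outer loop
vertex -3.573 -1.63 -1.579
vertex -3.168 -1.937 -1.425
vertex -3.44 -1.951 -1.88
endloop
endfacet
facet normal -0.708 0.304 -0.637
outer loop
vertex -3.573 -1.63 -1.579
vertex -3.44 -1.951 -1.88
vertex -4.256 -2.317 -1.148
endloop
endfacet
facet normal -0.708 0.304 -0.637
outer loop
vertex -4.256 -2.317 -1.148
vertex -3.44 -1.951 -1.88
vertex -4.123 -2.638 -1.449
endloop
endfacet
facet normal -0.644 -0.648 0.406
outer loop
vertex -4.256 -2.317 -1.148
vertex -4.123 -2.638 -1.449
vertex -3.852 -2.623 -0.995
endloop
endfacet
facet normal 0.645 0.648 -0.406
outer loop
vertex -3.44 -1.951 -1.88
vertex -3.168 -1.937 -1.425
vertex -3.103 -2.261 -1.839
endloop
endfacet
facet normal -0.216 -0.355 -0.909
outer loop
vertex -3.44 -1.951 -1.88
vertex -3.103 -2.261 -1.839
vertex -4.123 -2.638 -1.449
endloop
endfacet
facet normal -0.216 -0.355 -0.909
outer loop
vertex -4.123 -2.638 -1.449
vertex -3.103 -2.261 -1.839
vertex -3.786 -2.948 -1.408
endloop
endfacet
facet normal -0.645 -0.647 0.406
outer loop
vertex -4.123 -2.638 -1.449
vertex -3.786 -2.948 -1.408
vertex -3.852 -2.623 -0.995
endloop
endfacet
facet normal 0.645 0.648 -0.406
outer loop
vertex -3.103 -2.261 -1.839
vertex -3.168 -1.937 -1.425
vertex -2.815 -2.327 -1.487
endloop
endfacet
facet normal 0.438 -0.748 -0.499
outer loop
vertex -3.103 -2.261 -1.839
vertex -2.815 -2.327 -1.487
vertex -3.786 -2.948 -1.408
endloop
endfacet
facet normal 0.438 -0.749 -0.497
outer loop
vertex -3.786 -2.948 -1.408
vertex -2.815 -2.327 -1.487
vertex -3.498 -3.013 -1.056
endloop
endfacet
facet normal -0.644 -0.648 0.407
outer loop
vertex -3.786 -2.948 -1.408
vertex -3.498 -3.013 -1.056
vertex -3.852 -2.623 -0.995
endloop
endfacet
facet normal 0.644 0.648 -0.407
outer loop
vertex -2.815 -2.327 -1.487
vertex -3.168 -1.937 -1.425
vertex -2.793 -2.098 -1.088
endloop
endfacet
facet normal 0.763 -0.578 0.290
outer loop
vertex -2.815 -2.327 -1.487
vertex -2.793 -2.098 -1.088
vertex -3.498 -3.013 -1.056
endloop
endfacet
facet normal 0.763 -0.578 0.288
outer loop
vertex -3.498 -3.013 -1.056
vertex -2.793 -2.098 -1.088
vertex -3.476 -2.785 -0.657
endloop
endfacet
facet normal -0.644 -0.648 0.406
outer loop
vertex -3.498 -3.013 -1.056
vertex -3.476 -2.785 -0.657
vertex -3.852 -2.623 -0.995
endloop
endfacet
facet normal -0.616 0.550 0.564
outer loop
vertex 1.901 2.072 -1.764
vertex 1.89 3.004 -2.685
vertex 0.452 1.267 -2.562
endloop
endfacet
facet normal 0.008 -0.711 0.703
outer loop
vertex 1.45 0.376 -3.475
vertex 1.901 2.072 -1.764
vertex 0.452 1.267 -2.562
endloop
endfacet
facet normal -0.616 0.550 0.564
outer loop
vertex 0.452 1.267 -2.562
vertex 1.89 3.004 -2.685
vertex 0.441 2.199 -3.483
endloop
endfacet
facet normal -0.788 -0.438 -0.434
outer loop
vertex 0.441 2.199 -3.483
vertex 1.45 0.376 -3.475
vertex 0.452 1.267 -2.562
endloop
endfacet
facet normal 0.788 0.438 0.434
outer loop
vertex 1.901 2.072 -1.764
vertex 2.888 2.113 -3.598
vertex 1.89 3.004 -2.685
endloop
endfacet
facet normal 0.008 -0.711 0.703
outer loop
vertex 2.899 1.181 -2.677
vertex 1.901 2.072 -1.764
vertex 1.45 0.376 -3.475
endloop
endfacet
facet normal 0.788 0.438 0.434
outer loop
vertex 2.899 1.181 -2.677
vertex 2.888 2.113 -3.598
vertex 1.901 2.072 -1.764
endloop
endfacet
facet normal -0.008 0.711 -0.703
outer loop
vertex 1.89 3.004 -2.685
vertex 2.888 2.113 -3.598
vertex 0.441 2.199 -3.483
endloop
endfacet
facet normal -0.788 -0.438 -0.434
outer loop
vertex 1.439 1.308 -4.396
vertex 1.45 0.376 -3.475
vertex 0.441 2.199 -3.483
endloop
endfacet
facet normal -0.008 0.711 -0.703
outer loop
vertex 0.441 2.199 -3.483
vertex 2.888 2.113 -3.598
vertex 1.439 1.308 -4.396
endloop
endfacet
facet normal 0.616 -0.550 -0.564
outer loop
vertex 1.439 1.308 -4.396
vertex 2.899 1.181 -2.677
vertex 1.45 0.376 -3.475
endloop
endfacet
facet normal 0.616 -0.550 -0.564
outer loop
vertex 2.888 2.113 -3.598
vertex 2.899 1.181 -2.677
vertex 1.439 1.308 -4.396
endloop
endfacet

endsolid


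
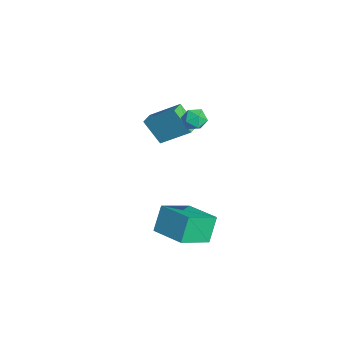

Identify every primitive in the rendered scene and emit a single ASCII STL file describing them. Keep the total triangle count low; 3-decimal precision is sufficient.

solid 
facet normal -0.854 -0.476 -0.211
outer loop
vertex 1.102 -3.954 0.235
vertex 0.482 -2.41 -0.743
vertex 1.705 -4.49 -0.994
endloop
endfacet
facet normal 0.322 -0.800 0.507
outer loop
vertex 3.318 -3.59 -0.597
vertex 1.102 -3.954 0.235
vertex 1.705 -4.49 -0.994
endloop
endfacet
facet normal -0.854 -0.477 -0.210
outer loop
vertex 1.705 -4.49 -0.994
vertex 0.482 -2.41 -0.743
vertex 1.084 -2.947 -1.972
endloop
endfacet
facet normal 0.409 -0.365 -0.836
outer loop
vertex 1.084 -2.947 -1.972
vertex 3.318 -3.59 -0.597
vertex 1.705 -4.49 -0.994
endloop
endfacet
facet normal -0.410 0.365 0.836
outer loop
vertex 1.102 -3.954 0.235
vertex 2.095 -1.51 -0.346
vertex 0.482 -2.41 -0.743
endloop
endfacet
facet normal 0.322 -0.800 0.507
outer loop
vertex 2.716 -3.053 0.632
vertex 1.102 -3.954 0.235
vertex 3.318 -3.59 -0.597
endloop
endfacet
facet normal -0.409 0.365 0.836
outer loop
vertex 2.716 -3.053 0.632
vertex 2.095 -1.51 -0.346
vertex 1.102 -3.954 0.235
endloop
endfacet
facet normal -0.321 0.800 -0.507
outer loop
vertex 0.482 -2.41 -0.743
vertex 2.095 -1.51 -0.346
vertex 1.084 -2.947 -1.972
endloop
endfacet
facet normal 0.409 -0.365 -0.836
outer loop
vertex 2.698 -2.046 -1.575
vertex 3.318 -3.59 -0.597
vertex 1.084 -2.947 -1.972
endloop
endfacet
facet normal -0.322 0.800 -0.507
outer loop
vertex 1.084 -2.947 -1.972
vertex 2.095 -1.51 -0.346
vertex 2.698 -2.046 -1.575
endloop
endfacet
facet normal 0.854 0.476 0.210
outer loop
vertex 2.698 -2.046 -1.575
vertex 2.716 -3.053 0.632
vertex 3.318 -3.59 -0.597
endloop
endfacet
facet normal 0.853 0.477 0.211
outer loop
vertex 2.095 -1.51 -0.346
vertex 2.716 -3.053 0.632
vertex 2.698 -2.046 -1.575
endloop
endfacet
facet normal -0.688 0.103 0.718
outer loop
vertex -2.151 -1.651 4.108
vertex -1.699 -1.893 4.576
vertex -1.733 -1.212 4.446
endloop
endfacet
facet normal -0.782 0.589 0.203
outer loop
vertex -2.151 -1.651 4.108
vertex -1.733 -1.212 4.446
vertex -1.847 -1.129 3.766
endloop
endfacet
facet normal -0.878 0.241 -0.413
outer loop
vertex -2.151 -1.651 4.108
vertex -1.847 -1.129 3.766
vertex -1.884 -1.759 3.477
endloop
endfacet
facet normal -0.844 -0.458 -0.279
outer loop
vertex -2.151 -1.651 4.108
vertex -1.884 -1.759 3.477
vertex -1.793 -2.231 3.977
endloop
endfacet
facet normal -0.726 -0.543 0.421
outer loop
vertex -2.151 -1.651 4.108
vertex -1.793 -2.231 3.977
vertex -1.699 -1.893 4.576
endloop
endfacet
facet normal -0.181 0.972 0.149
outer loop
vertex -1.847 -1.129 3.766
vertex -1.733 -1.212 4.446
vertex -1.207 -1.049 4.023
endloop
endfacet
facet normal -0.029 0.186 0.982
outer loop
vertex -1.733 -1.212 4.446
vertex -1.699 -1.893 4.576
vertex -1.116 -1.521 4.523
endloop
endfacet
facet normal -0.093 -0.861 0.500
outer loop
vertex -1.699 -1.893 4.576
vertex -1.793 -2.231 3.977
vertex -1.153 -2.151 4.234
endloop
endfacet
facet normal -0.283 -0.723 -0.631
outer loop
vertex -1.793 -2.231 3.977
vertex -1.884 -1.759 3.477
vertex -1.267 -2.068 3.554
endloop
endfacet
facet normal -0.338 0.409 -0.848
outer loop
vertex -1.884 -1.759 3.477
vertex -1.847 -1.129 3.766
vertex -1.301 -1.387 3.424
endloop
endfacet
facet normal 0.844 0.458 0.279
outer loop
vertex -0.849 -1.629 3.892
vertex -1.207 -1.049 4.023
vertex -1.116 -1.521 4.523
endloop
endfacet
facet normal 0.878 -0.241 0.413
outer loop
vertex -0.849 -1.629 3.892
vertex -1.116 -1.521 4.523
vertex -1.153 -2.151 4.234
endloop
endfacet
facet normal 0.782 -0.589 -0.203
outer loop
vertex -0.849 -1.629 3.892
vertex -1.153 -2.151 4.234
vertex -1.267 -2.068 3.554
endloop
endfacet
facet normal 0.688 -0.103 -0.718
outer loop
vertex -0.849 -1.629 3.892
vertex -1.267 -2.068 3.554
vertex -1.301 -1.387 3.424
endloop
endfacet
facet normal 0.726 0.543 -0.421
outer loop
vertex -0.849 -1.629 3.892
vertex -1.301 -1.387 3.424
vertex -1.207 -1.049 4.023
endloop
endfacet
facet normal 0.283 0.723 0.631
outer loop
vertex -1.116 -1.521 4.523
vertex -1.207 -1.049 4.023
vertex -1.733 -1.212 4.446
endloop
endfacet
facet normal 0.338 -0.409 0.848
outer loop
vertex -1.153 -2.151 4.234
vertex -1.116 -1.521 4.523
vertex -1.699 -1.893 4.576
endloop
endfacet
facet normal 0.181 -0.972 -0.149
outer loop
vertex -1.267 -2.068 3.554
vertex -1.153 -2.151 4.234
vertex -1.793 -2.231 3.977
endloop
endfacet
facet normal 0.029 -0.186 -0.982
outer loop
vertex -1.301 -1.387 3.424
vertex -1.267 -2.068 3.554
vertex -1.884 -1.759 3.477
endloop
endfacet
facet normal 0.093 0.861 -0.500
outer loop
vertex -1.207 -1.049 4.023
vertex -1.301 -1.387 3.424
vertex -1.847 -1.129 3.766
endloop
endfacet
facet normal -0.786 0.596 -0.162
outer loop
vertex -3.921 -1.668 3.135
vertex -3.177 -1.014 1.93
vertex -4.699 -3.023 1.919
endloop
endfacet
facet normal -0.477 -0.419 0.772
outer loop
vertex -4.063 -3.506 2.05
vertex -3.921 -1.668 3.135
vertex -4.699 -3.023 1.919
endloop
endfacet
facet normal -0.786 0.597 -0.161
outer loop
vertex -4.699 -3.023 1.919
vertex -3.177 -1.014 1.93
vertex -3.956 -2.369 0.714
endloop
endfacet
facet normal -0.393 -0.684 -0.614
outer loop
vertex -3.956 -2.369 0.714
vertex -4.063 -3.506 2.05
vertex -4.699 -3.023 1.919
endloop
endfacet
facet normal 0.393 0.684 0.614
outer loop
vertex -3.921 -1.668 3.135
vertex -2.541 -1.497 2.061
vertex -3.177 -1.014 1.93
endloop
endfacet
facet normal -0.477 -0.419 0.773
outer loop
vertex -3.284 -2.151 3.266
vertex -3.921 -1.668 3.135
vertex -4.063 -3.506 2.05
endloop
endfacet
facet normal 0.393 0.685 0.614
outer loop
vertex -3.284 -2.151 3.266
vertex -2.541 -1.497 2.061
vertex -3.921 -1.668 3.135
endloop
endfacet
facet normal 0.477 0.419 -0.773
outer loop
vertex -3.177 -1.014 1.93
vertex -2.541 -1.497 2.061
vertex -3.956 -2.369 0.714
endloop
endfacet
facet normal -0.393 -0.685 -0.614
outer loop
vertex -3.319 -2.852 0.845
vertex -4.063 -3.506 2.05
vertex -3.956 -2.369 0.714
endloop
endfacet
facet normal 0.477 0.419 -0.772
outer loop
vertex -3.956 -2.369 0.714
vertex -2.541 -1.497 2.061
vertex -3.319 -2.852 0.845
endloop
endfacet
facet normal 0.786 -0.597 0.161
outer loop
vertex -3.319 -2.852 0.845
vertex -3.284 -2.151 3.266
vertex -4.063 -3.506 2.05
endloop
endfacet
facet normal 0.786 -0.596 0.161
outer loop
vertex -2.541 -1.497 2.061
vertex -3.284 -2.151 3.266
vertex -3.319 -2.852 0.845
endloop
endfacet

endsolid


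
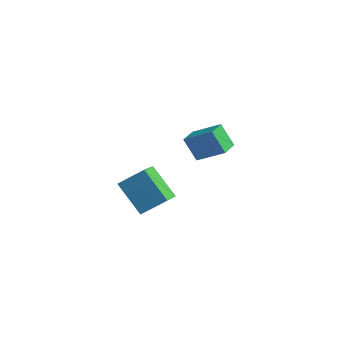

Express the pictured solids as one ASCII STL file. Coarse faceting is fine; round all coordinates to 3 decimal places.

solid 
facet normal -0.823 -0.130 -0.553
outer loop
vertex -0.857 2.079 1.968
vertex -0.914 2.919 1.855
vertex -0.203 1.994 1.014
endloop
endfacet
facet normal 0.067 -0.989 0.134
outer loop
vertex 0.974 2.181 1.805
vertex -0.857 2.079 1.968
vertex -0.203 1.994 1.014
endloop
endfacet
facet normal -0.823 -0.130 -0.553
outer loop
vertex -0.203 1.994 1.014
vertex -0.914 2.919 1.855
vertex -0.26 2.835 0.901
endloop
endfacet
facet normal 0.564 -0.072 -0.822
outer loop
vertex -0.26 2.835 0.901
vertex 0.974 2.181 1.805
vertex -0.203 1.994 1.014
endloop
endfacet
facet normal -0.564 0.072 0.822
outer loop
vertex -0.857 2.079 1.968
vertex 0.263 3.106 2.646
vertex -0.914 2.919 1.855
endloop
endfacet
facet normal 0.067 -0.989 0.133
outer loop
vertex 0.32 2.265 2.759
vertex -0.857 2.079 1.968
vertex 0.974 2.181 1.805
endloop
endfacet
facet normal -0.564 0.072 0.822
outer loop
vertex 0.32 2.265 2.759
vertex 0.263 3.106 2.646
vertex -0.857 2.079 1.968
endloop
endfacet
facet normal -0.067 0.989 -0.133
outer loop
vertex -0.914 2.919 1.855
vertex 0.263 3.106 2.646
vertex -0.26 2.835 0.901
endloop
endfacet
facet normal 0.564 -0.072 -0.822
outer loop
vertex 0.917 3.021 1.692
vertex 0.974 2.181 1.805
vertex -0.26 2.835 0.901
endloop
endfacet
facet normal -0.066 0.989 -0.134
outer loop
vertex -0.26 2.835 0.901
vertex 0.263 3.106 2.646
vertex 0.917 3.021 1.692
endloop
endfacet
facet normal 0.823 0.130 0.553
outer loop
vertex 0.917 3.021 1.692
vertex 0.32 2.265 2.759
vertex 0.974 2.181 1.805
endloop
endfacet
facet normal 0.823 0.130 0.553
outer loop
vertex 0.263 3.106 2.646
vertex 0.32 2.265 2.759
vertex 0.917 3.021 1.692
endloop
endfacet
facet normal -0.643 -0.522 -0.560
outer loop
vertex -4.012 2.138 -2.103
vertex -4.361 3.43 -2.906
vertex -2.701 1.771 -3.265
endloop
endfacet
facet normal 0.224 -0.828 0.514
outer loop
vertex -1.839 2.47 -2.514
vertex -4.012 2.138 -2.103
vertex -2.701 1.771 -3.265
endloop
endfacet
facet normal -0.643 -0.522 -0.560
outer loop
vertex -2.701 1.771 -3.265
vertex -4.361 3.43 -2.906
vertex -3.05 3.062 -4.068
endloop
endfacet
facet normal 0.732 -0.206 -0.649
outer loop
vertex -3.05 3.062 -4.068
vertex -1.839 2.47 -2.514
vertex -2.701 1.771 -3.265
endloop
endfacet
facet normal -0.732 0.206 0.649
outer loop
vertex -4.012 2.138 -2.103
vertex -3.499 4.129 -2.155
vertex -4.361 3.43 -2.906
endloop
endfacet
facet normal 0.224 -0.828 0.515
outer loop
vertex -3.15 2.838 -1.352
vertex -4.012 2.138 -2.103
vertex -1.839 2.47 -2.514
endloop
endfacet
facet normal -0.732 0.206 0.649
outer loop
vertex -3.15 2.838 -1.352
vertex -3.499 4.129 -2.155
vertex -4.012 2.138 -2.103
endloop
endfacet
facet normal -0.223 0.828 -0.514
outer loop
vertex -4.361 3.43 -2.906
vertex -3.499 4.129 -2.155
vertex -3.05 3.062 -4.068
endloop
endfacet
facet normal 0.732 -0.206 -0.649
outer loop
vertex -2.188 3.762 -3.317
vertex -1.839 2.47 -2.514
vertex -3.05 3.062 -4.068
endloop
endfacet
facet normal -0.224 0.828 -0.514
outer loop
vertex -3.05 3.062 -4.068
vertex -3.499 4.129 -2.155
vertex -2.188 3.762 -3.317
endloop
endfacet
facet normal 0.643 0.522 0.560
outer loop
vertex -2.188 3.762 -3.317
vertex -3.15 2.838 -1.352
vertex -1.839 2.47 -2.514
endloop
endfacet
facet normal 0.643 0.522 0.560
outer loop
vertex -3.499 4.129 -2.155
vertex -3.15 2.838 -1.352
vertex -2.188 3.762 -3.317
endloop
endfacet

endsolid


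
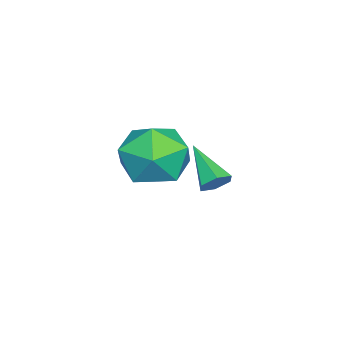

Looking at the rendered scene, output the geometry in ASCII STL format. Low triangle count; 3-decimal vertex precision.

solid 
facet normal 0.004 0.987 -0.161
outer loop
vertex 0.111 -0.251 -4.117
vertex -1.113 -0.227 -4.0
vertex -0.397 -0.069 -3.012
endloop
endfacet
facet normal 0.610 0.777 0.152
outer loop
vertex 0.111 -0.251 -4.117
vertex -0.397 -0.069 -3.012
vertex 0.577 -0.811 -3.126
endloop
endfacet
facet normal 0.919 0.291 -0.268
outer loop
vertex 0.111 -0.251 -4.117
vertex 0.577 -0.811 -3.126
vertex 0.464 -1.428 -4.184
endloop
endfacet
facet normal 0.503 0.199 -0.841
outer loop
vertex 0.111 -0.251 -4.117
vertex 0.464 -1.428 -4.184
vertex -0.581 -1.067 -4.724
endloop
endfacet
facet normal -0.062 0.629 -0.775
outer loop
vertex 0.111 -0.251 -4.117
vertex -0.581 -1.067 -4.724
vertex -1.113 -0.227 -4.0
endloop
endfacet
facet normal 0.442 0.461 0.770
outer loop
vertex 0.577 -0.811 -3.126
vertex -0.397 -0.069 -3.012
vertex -0.359 -1.133 -2.396
endloop
endfacet
facet normal -0.539 0.800 0.263
outer loop
vertex -0.397 -0.069 -3.012
vertex -1.113 -0.227 -4.0
vertex -1.404 -0.772 -2.936
endloop
endfacet
facet normal -0.646 0.221 -0.731
outer loop
vertex -1.113 -0.227 -4.0
vertex -0.581 -1.067 -4.724
vertex -1.517 -1.389 -3.994
endloop
endfacet
facet normal 0.269 -0.475 -0.838
outer loop
vertex -0.581 -1.067 -4.724
vertex 0.464 -1.428 -4.184
vertex -0.543 -2.131 -4.108
endloop
endfacet
facet normal 0.941 -0.327 0.090
outer loop
vertex 0.464 -1.428 -4.184
vertex 0.577 -0.811 -3.126
vertex 0.173 -1.973 -3.12
endloop
endfacet
facet normal -0.503 -0.199 0.841
outer loop
vertex -1.051 -1.949 -3.003
vertex -0.359 -1.133 -2.396
vertex -1.404 -0.772 -2.936
endloop
endfacet
facet normal -0.919 -0.291 0.268
outer loop
vertex -1.051 -1.949 -3.003
vertex -1.404 -0.772 -2.936
vertex -1.517 -1.389 -3.994
endloop
endfacet
facet normal -0.610 -0.777 -0.152
outer loop
vertex -1.051 -1.949 -3.003
vertex -1.517 -1.389 -3.994
vertex -0.543 -2.131 -4.108
endloop
endfacet
facet normal -0.004 -0.987 0.161
outer loop
vertex -1.051 -1.949 -3.003
vertex -0.543 -2.131 -4.108
vertex 0.173 -1.973 -3.12
endloop
endfacet
facet normal 0.062 -0.629 0.775
outer loop
vertex -1.051 -1.949 -3.003
vertex 0.173 -1.973 -3.12
vertex -0.359 -1.133 -2.396
endloop
endfacet
facet normal -0.269 0.475 0.838
outer loop
vertex -1.404 -0.772 -2.936
vertex -0.359 -1.133 -2.396
vertex -0.397 -0.069 -3.012
endloop
endfacet
facet normal -0.941 0.327 -0.090
outer loop
vertex -1.517 -1.389 -3.994
vertex -1.404 -0.772 -2.936
vertex -1.113 -0.227 -4.0
endloop
endfacet
facet normal -0.442 -0.461 -0.770
outer loop
vertex -0.543 -2.131 -4.108
vertex -1.517 -1.389 -3.994
vertex -0.581 -1.067 -4.724
endloop
endfacet
facet normal 0.539 -0.800 -0.263
outer loop
vertex 0.173 -1.973 -3.12
vertex -0.543 -2.131 -4.108
vertex 0.464 -1.428 -4.184
endloop
endfacet
facet normal 0.646 -0.221 0.731
outer loop
vertex -0.359 -1.133 -2.396
vertex 0.173 -1.973 -3.12
vertex 0.577 -0.811 -3.126
endloop
endfacet
facet normal 0.578 0.600 -0.553
outer loop
vertex 2.994 1.729 -1.896
vertex 2.717 1.624 -2.299
vertex 2.596 2.011 -2.006
endloop
endfacet
facet normal 0.010 0.376 0.927
outer loop
vertex 2.994 1.729 -1.896
vertex 2.596 2.011 -2.006
vertex 1.863 0.736 -1.481
endloop
endfacet
facet normal 0.578 0.600 -0.553
outer loop
vertex 2.596 2.011 -2.006
vertex 2.717 1.624 -2.299
vertex 2.319 1.906 -2.409
endloop
endfacet
facet normal -0.738 0.572 0.358
outer loop
vertex 2.596 2.011 -2.006
vertex 2.319 1.906 -2.409
vertex 1.863 0.736 -1.481
endloop
endfacet
facet normal 0.578 0.601 -0.552
outer loop
vertex 2.319 1.906 -2.409
vertex 2.717 1.624 -2.299
vertex 2.44 1.52 -2.702
endloop
endfacet
facet normal -0.911 0.028 -0.413
outer loop
vertex 2.319 1.906 -2.409
vertex 2.44 1.52 -2.702
vertex 1.863 0.736 -1.481
endloop
endfacet
facet normal 0.578 0.601 -0.552
outer loop
vertex 2.44 1.52 -2.702
vertex 2.717 1.624 -2.299
vertex 2.838 1.238 -2.592
endloop
endfacet
facet normal -0.335 -0.713 -0.616
outer loop
vertex 2.44 1.52 -2.702
vertex 2.838 1.238 -2.592
vertex 1.863 0.736 -1.481
endloop
endfacet
facet normal 0.575 0.601 -0.555
outer loop
vertex 2.838 1.238 -2.592
vertex 2.717 1.624 -2.299
vertex 3.116 1.343 -2.19
endloop
endfacet
facet normal 0.413 -0.909 -0.048
outer loop
vertex 2.838 1.238 -2.592
vertex 3.116 1.343 -2.19
vertex 1.863 0.736 -1.481
endloop
endfacet
facet normal 0.576 0.603 -0.553
outer loop
vertex 3.116 1.343 -2.19
vertex 2.717 1.624 -2.299
vertex 2.994 1.729 -1.896
endloop
endfacet
facet normal 0.586 -0.365 0.723
outer loop
vertex 3.116 1.343 -2.19
vertex 2.994 1.729 -1.896
vertex 1.863 0.736 -1.481
endloop
endfacet

endsolid


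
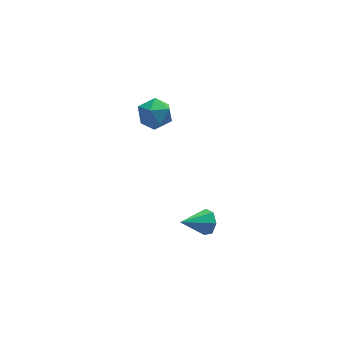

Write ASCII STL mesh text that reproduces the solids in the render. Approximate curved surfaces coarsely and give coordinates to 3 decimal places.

solid 
facet normal -0.850 -0.215 0.481
outer loop
vertex -3.06 0.464 3.998
vertex -3.119 -0.481 3.472
vertex -2.598 -0.42 4.42
endloop
endfacet
facet normal -0.428 0.197 0.882
outer loop
vertex -3.06 0.464 3.998
vertex -2.598 -0.42 4.42
vertex -2.082 0.531 4.458
endloop
endfacet
facet normal -0.300 0.799 0.521
outer loop
vertex -3.06 0.464 3.998
vertex -2.082 0.531 4.458
vertex -2.283 1.058 3.533
endloop
endfacet
facet normal -0.642 0.759 -0.103
outer loop
vertex -3.06 0.464 3.998
vertex -2.283 1.058 3.533
vertex -2.924 0.433 2.924
endloop
endfacet
facet normal -0.983 0.133 -0.128
outer loop
vertex -3.06 0.464 3.998
vertex -2.924 0.433 2.924
vertex -3.119 -0.481 3.472
endloop
endfacet
facet normal 0.193 -0.143 0.971
outer loop
vertex -2.082 0.531 4.458
vertex -2.598 -0.42 4.42
vertex -1.536 -0.373 4.216
endloop
endfacet
facet normal -0.491 -0.810 0.322
outer loop
vertex -2.598 -0.42 4.42
vertex -3.119 -0.481 3.472
vertex -2.177 -0.998 3.607
endloop
endfacet
facet normal -0.705 -0.248 -0.664
outer loop
vertex -3.119 -0.481 3.472
vertex -2.924 0.433 2.924
vertex -2.378 -0.471 2.682
endloop
endfacet
facet normal -0.154 0.766 -0.624
outer loop
vertex -2.924 0.433 2.924
vertex -2.283 1.058 3.533
vertex -1.862 0.48 2.72
endloop
endfacet
facet normal 0.401 0.831 0.386
outer loop
vertex -2.283 1.058 3.533
vertex -2.082 0.531 4.458
vertex -1.341 0.541 3.668
endloop
endfacet
facet normal 0.642 -0.759 0.103
outer loop
vertex -1.4 -0.404 3.142
vertex -1.536 -0.373 4.216
vertex -2.177 -0.998 3.607
endloop
endfacet
facet normal 0.300 -0.799 -0.521
outer loop
vertex -1.4 -0.404 3.142
vertex -2.177 -0.998 3.607
vertex -2.378 -0.471 2.682
endloop
endfacet
facet normal 0.428 -0.197 -0.882
outer loop
vertex -1.4 -0.404 3.142
vertex -2.378 -0.471 2.682
vertex -1.862 0.48 2.72
endloop
endfacet
facet normal 0.850 0.215 -0.481
outer loop
vertex -1.4 -0.404 3.142
vertex -1.862 0.48 2.72
vertex -1.341 0.541 3.668
endloop
endfacet
facet normal 0.983 -0.133 0.128
outer loop
vertex -1.4 -0.404 3.142
vertex -1.341 0.541 3.668
vertex -1.536 -0.373 4.216
endloop
endfacet
facet normal 0.154 -0.766 0.624
outer loop
vertex -2.177 -0.998 3.607
vertex -1.536 -0.373 4.216
vertex -2.598 -0.42 4.42
endloop
endfacet
facet normal -0.401 -0.831 -0.386
outer loop
vertex -2.378 -0.471 2.682
vertex -2.177 -0.998 3.607
vertex -3.119 -0.481 3.472
endloop
endfacet
facet normal -0.193 0.143 -0.971
outer loop
vertex -1.862 0.48 2.72
vertex -2.378 -0.471 2.682
vertex -2.924 0.433 2.924
endloop
endfacet
facet normal 0.491 0.810 -0.322
outer loop
vertex -1.341 0.541 3.668
vertex -1.862 0.48 2.72
vertex -2.283 1.058 3.533
endloop
endfacet
facet normal 0.705 0.248 0.664
outer loop
vertex -1.536 -0.373 4.216
vertex -1.341 0.541 3.668
vertex -2.082 0.531 4.458
endloop
endfacet
facet normal 0.878 0.172 -0.447
outer loop
vertex 0.293 -3.6 -3.484
vertex -0.061 -2.994 -3.946
vertex 0.309 -2.931 -3.195
endloop
endfacet
facet normal 0.104 -0.397 0.912
outer loop
vertex 0.293 -3.6 -3.484
vertex 0.309 -2.931 -3.195
vertex -1.659 -3.306 -3.134
endloop
endfacet
facet normal 0.878 0.172 -0.447
outer loop
vertex 0.309 -2.931 -3.195
vertex -0.061 -2.994 -3.946
vertex 0.047 -2.31 -3.471
endloop
endfacet
facet normal -0.046 0.390 0.920
outer loop
vertex 0.309 -2.931 -3.195
vertex 0.047 -2.31 -3.471
vertex -1.659 -3.306 -3.134
endloop
endfacet
facet normal 0.878 0.171 -0.446
outer loop
vertex 0.047 -2.31 -3.471
vertex -0.061 -2.994 -3.946
vertex -0.296 -2.203 -4.105
endloop
endfacet
facet normal -0.415 0.834 0.365
outer loop
vertex 0.047 -2.31 -3.471
vertex -0.296 -2.203 -4.105
vertex -1.659 -3.306 -3.134
endloop
endfacet
facet normal 0.879 0.171 -0.446
outer loop
vertex -0.296 -2.203 -4.105
vertex -0.061 -2.994 -3.946
vertex -0.462 -2.692 -4.62
endloop
endfacet
facet normal -0.725 0.600 -0.336
outer loop
vertex -0.296 -2.203 -4.105
vertex -0.462 -2.692 -4.62
vertex -1.659 -3.306 -3.134
endloop
endfacet
facet normal 0.879 0.171 -0.446
outer loop
vertex -0.462 -2.692 -4.62
vertex -0.061 -2.994 -3.946
vertex -0.326 -3.408 -4.627
endloop
endfacet
facet normal -0.744 -0.135 -0.655
outer loop
vertex -0.462 -2.692 -4.62
vertex -0.326 -3.408 -4.627
vertex -1.659 -3.306 -3.134
endloop
endfacet
facet normal 0.878 0.172 -0.446
outer loop
vertex -0.326 -3.408 -4.627
vertex -0.061 -2.994 -3.946
vertex 0.01 -3.812 -4.122
endloop
endfacet
facet normal -0.456 -0.818 -0.351
outer loop
vertex -0.326 -3.408 -4.627
vertex 0.01 -3.812 -4.122
vertex -1.659 -3.306 -3.134
endloop
endfacet
facet normal 0.878 0.172 -0.447
outer loop
vertex 0.01 -3.812 -4.122
vertex -0.061 -2.994 -3.946
vertex 0.293 -3.6 -3.484
endloop
endfacet
facet normal -0.079 -0.935 0.346
outer loop
vertex 0.01 -3.812 -4.122
vertex 0.293 -3.6 -3.484
vertex -1.659 -3.306 -3.134
endloop
endfacet

endsolid


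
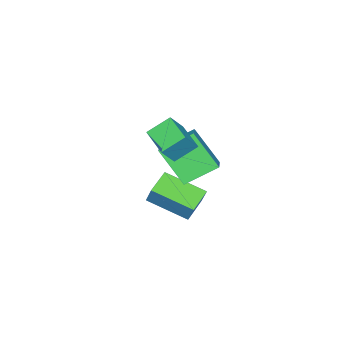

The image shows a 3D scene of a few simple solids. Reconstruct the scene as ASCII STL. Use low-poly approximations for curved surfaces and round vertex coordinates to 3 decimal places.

solid 
facet normal -0.948 -0.117 0.296
outer loop
vertex -2.144 0.106 -0.27
vertex -2.629 2.074 -1.046
vertex -2.411 -0.372 -1.315
endloop
endfacet
facet normal 0.223 -0.907 0.358
outer loop
vertex -1.131 -0.214 -1.714
vertex -2.144 0.106 -0.27
vertex -2.411 -0.372 -1.315
endloop
endfacet
facet normal -0.948 -0.117 0.296
outer loop
vertex -2.411 -0.372 -1.315
vertex -2.629 2.074 -1.046
vertex -2.896 1.595 -2.091
endloop
endfacet
facet normal -0.226 -0.405 -0.886
outer loop
vertex -2.896 1.595 -2.091
vertex -1.131 -0.214 -1.714
vertex -2.411 -0.372 -1.315
endloop
endfacet
facet normal 0.226 0.405 0.886
outer loop
vertex -2.144 0.106 -0.27
vertex -1.349 2.232 -1.445
vertex -2.629 2.074 -1.046
endloop
endfacet
facet normal 0.224 -0.906 0.358
outer loop
vertex -0.864 0.265 -0.669
vertex -2.144 0.106 -0.27
vertex -1.131 -0.214 -1.714
endloop
endfacet
facet normal 0.226 0.405 0.886
outer loop
vertex -0.864 0.265 -0.669
vertex -1.349 2.232 -1.445
vertex -2.144 0.106 -0.27
endloop
endfacet
facet normal -0.224 0.906 -0.358
outer loop
vertex -2.629 2.074 -1.046
vertex -1.349 2.232 -1.445
vertex -2.896 1.595 -2.091
endloop
endfacet
facet normal -0.226 -0.405 -0.886
outer loop
vertex -1.616 1.754 -2.49
vertex -1.131 -0.214 -1.714
vertex -2.896 1.595 -2.091
endloop
endfacet
facet normal -0.224 0.907 -0.357
outer loop
vertex -2.896 1.595 -2.091
vertex -1.349 2.232 -1.445
vertex -1.616 1.754 -2.49
endloop
endfacet
facet normal 0.948 0.117 -0.296
outer loop
vertex -1.616 1.754 -2.49
vertex -0.864 0.265 -0.669
vertex -1.131 -0.214 -1.714
endloop
endfacet
facet normal 0.948 0.117 -0.296
outer loop
vertex -1.349 2.232 -1.445
vertex -0.864 0.265 -0.669
vertex -1.616 1.754 -2.49
endloop
endfacet
facet normal -0.744 -0.480 -0.465
outer loop
vertex -2.193 -0.182 1.366
vertex -3.4 0.855 2.228
vertex -2.112 1.246 -0.239
endloop
endfacet
facet normal 0.667 -0.573 -0.476
outer loop
vertex -0.78 2.105 0.592
vertex -2.193 -0.182 1.366
vertex -2.112 1.246 -0.239
endloop
endfacet
facet normal -0.744 -0.480 -0.465
outer loop
vertex -2.112 1.246 -0.239
vertex -3.4 0.855 2.228
vertex -3.319 2.283 0.623
endloop
endfacet
facet normal 0.037 0.664 -0.747
outer loop
vertex -3.319 2.283 0.623
vertex -0.78 2.105 0.592
vertex -2.112 1.246 -0.239
endloop
endfacet
facet normal -0.037 -0.664 0.747
outer loop
vertex -2.193 -0.182 1.366
vertex -2.068 1.714 3.059
vertex -3.4 0.855 2.228
endloop
endfacet
facet normal 0.667 -0.573 -0.476
outer loop
vertex -0.861 0.677 2.197
vertex -2.193 -0.182 1.366
vertex -0.78 2.105 0.592
endloop
endfacet
facet normal -0.037 -0.664 0.747
outer loop
vertex -0.861 0.677 2.197
vertex -2.068 1.714 3.059
vertex -2.193 -0.182 1.366
endloop
endfacet
facet normal -0.667 0.573 0.476
outer loop
vertex -3.4 0.855 2.228
vertex -2.068 1.714 3.059
vertex -3.319 2.283 0.623
endloop
endfacet
facet normal 0.037 0.664 -0.747
outer loop
vertex -1.987 3.142 1.454
vertex -0.78 2.105 0.592
vertex -3.319 2.283 0.623
endloop
endfacet
facet normal -0.667 0.573 0.476
outer loop
vertex -3.319 2.283 0.623
vertex -2.068 1.714 3.059
vertex -1.987 3.142 1.454
endloop
endfacet
facet normal 0.744 0.480 0.465
outer loop
vertex -1.987 3.142 1.454
vertex -0.861 0.677 2.197
vertex -0.78 2.105 0.592
endloop
endfacet
facet normal 0.744 0.480 0.465
outer loop
vertex -2.068 1.714 3.059
vertex -0.861 0.677 2.197
vertex -1.987 3.142 1.454
endloop
endfacet
facet normal -0.639 0.512 0.574
outer loop
vertex -0.56 1.531 4.893
vertex 0.157 2.824 4.539
vertex -1.307 1.681 3.928
endloop
endfacet
facet normal -0.472 -0.850 0.233
outer loop
vertex -0.477 1.016 3.181
vertex -0.56 1.531 4.893
vertex -1.307 1.681 3.928
endloop
endfacet
facet normal -0.639 0.511 0.575
outer loop
vertex -1.307 1.681 3.928
vertex 0.157 2.824 4.539
vertex -0.591 2.974 3.574
endloop
endfacet
facet normal -0.608 0.122 -0.784
outer loop
vertex -0.591 2.974 3.574
vertex -0.477 1.016 3.181
vertex -1.307 1.681 3.928
endloop
endfacet
facet normal 0.608 -0.122 0.784
outer loop
vertex -0.56 1.531 4.893
vertex 0.987 2.159 3.792
vertex 0.157 2.824 4.539
endloop
endfacet
facet normal -0.471 -0.851 0.233
outer loop
vertex 0.271 0.866 4.146
vertex -0.56 1.531 4.893
vertex -0.477 1.016 3.181
endloop
endfacet
facet normal 0.608 -0.122 0.785
outer loop
vertex 0.271 0.866 4.146
vertex 0.987 2.159 3.792
vertex -0.56 1.531 4.893
endloop
endfacet
facet normal 0.471 0.850 -0.233
outer loop
vertex 0.157 2.824 4.539
vertex 0.987 2.159 3.792
vertex -0.591 2.974 3.574
endloop
endfacet
facet normal -0.608 0.122 -0.785
outer loop
vertex 0.24 2.309 2.827
vertex -0.477 1.016 3.181
vertex -0.591 2.974 3.574
endloop
endfacet
facet normal 0.471 0.851 -0.233
outer loop
vertex -0.591 2.974 3.574
vertex 0.987 2.159 3.792
vertex 0.24 2.309 2.827
endloop
endfacet
facet normal 0.639 -0.512 -0.575
outer loop
vertex 0.24 2.309 2.827
vertex 0.271 0.866 4.146
vertex -0.477 1.016 3.181
endloop
endfacet
facet normal 0.639 -0.511 -0.574
outer loop
vertex 0.987 2.159 3.792
vertex 0.271 0.866 4.146
vertex 0.24 2.309 2.827
endloop
endfacet

endsolid


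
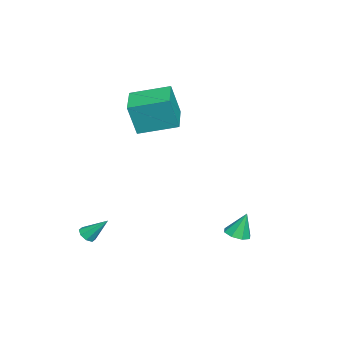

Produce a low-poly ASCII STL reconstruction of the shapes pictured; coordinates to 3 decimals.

solid 
facet normal -0.980 -0.175 0.096
outer loop
vertex -3.127 -3.301 2.329
vertex -3.439 -1.27 2.852
vertex -3.381 -2.874 0.516
endloop
endfacet
facet normal 0.148 -0.958 -0.246
outer loop
vertex -1.461 -2.53 0.328
vertex -3.127 -3.301 2.329
vertex -3.381 -2.874 0.516
endloop
endfacet
facet normal -0.980 -0.175 0.096
outer loop
vertex -3.381 -2.874 0.516
vertex -3.439 -1.27 2.852
vertex -3.693 -0.843 1.038
endloop
endfacet
facet normal -0.135 0.227 -0.964
outer loop
vertex -3.693 -0.843 1.038
vertex -1.461 -2.53 0.328
vertex -3.381 -2.874 0.516
endloop
endfacet
facet normal 0.135 -0.228 0.964
outer loop
vertex -3.127 -3.301 2.329
vertex -1.519 -0.926 2.664
vertex -3.439 -1.27 2.852
endloop
endfacet
facet normal 0.148 -0.958 -0.246
outer loop
vertex -1.207 -2.957 2.142
vertex -3.127 -3.301 2.329
vertex -1.461 -2.53 0.328
endloop
endfacet
facet normal 0.135 -0.227 0.964
outer loop
vertex -1.207 -2.957 2.142
vertex -1.519 -0.926 2.664
vertex -3.127 -3.301 2.329
endloop
endfacet
facet normal -0.148 0.958 0.246
outer loop
vertex -3.439 -1.27 2.852
vertex -1.519 -0.926 2.664
vertex -3.693 -0.843 1.038
endloop
endfacet
facet normal -0.135 0.228 -0.964
outer loop
vertex -1.773 -0.499 0.851
vertex -1.461 -2.53 0.328
vertex -3.693 -0.843 1.038
endloop
endfacet
facet normal -0.148 0.958 0.246
outer loop
vertex -3.693 -0.843 1.038
vertex -1.519 -0.926 2.664
vertex -1.773 -0.499 0.851
endloop
endfacet
facet normal 0.980 0.175 -0.096
outer loop
vertex -1.773 -0.499 0.851
vertex -1.207 -2.957 2.142
vertex -1.461 -2.53 0.328
endloop
endfacet
facet normal 0.980 0.175 -0.096
outer loop
vertex -1.519 -0.926 2.664
vertex -1.207 -2.957 2.142
vertex -1.773 -0.499 0.851
endloop
endfacet
facet normal 0.105 -0.304 -0.947
outer loop
vertex 1.898 2.426 -4.2
vertex 1.563 2.988 -4.418
vertex 2.224 2.831 -4.294
endloop
endfacet
facet normal 0.665 -0.387 0.639
outer loop
vertex 1.898 2.426 -4.2
vertex 2.224 2.831 -4.294
vertex 1.417 3.412 -3.102
endloop
endfacet
facet normal 0.106 -0.303 -0.947
outer loop
vertex 2.224 2.831 -4.294
vertex 1.563 2.988 -4.418
vertex 2.162 3.328 -4.46
endloop
endfacet
facet normal 0.854 0.258 0.452
outer loop
vertex 2.224 2.831 -4.294
vertex 2.162 3.328 -4.46
vertex 1.417 3.412 -3.102
endloop
endfacet
facet normal 0.106 -0.304 -0.947
outer loop
vertex 2.162 3.328 -4.46
vertex 1.563 2.988 -4.418
vertex 1.75 3.626 -4.602
endloop
endfacet
facet normal 0.516 0.824 0.232
outer loop
vertex 2.162 3.328 -4.46
vertex 1.75 3.626 -4.602
vertex 1.417 3.412 -3.102
endloop
endfacet
facet normal 0.106 -0.304 -0.947
outer loop
vertex 1.75 3.626 -4.602
vertex 1.563 2.988 -4.418
vertex 1.229 3.551 -4.636
endloop
endfacet
facet normal -0.149 0.983 0.107
outer loop
vertex 1.75 3.626 -4.602
vertex 1.229 3.551 -4.636
vertex 1.417 3.412 -3.102
endloop
endfacet
facet normal 0.105 -0.304 -0.947
outer loop
vertex 1.229 3.551 -4.636
vertex 1.563 2.988 -4.418
vertex 0.903 3.146 -4.542
endloop
endfacet
facet normal -0.753 0.641 0.150
outer loop
vertex 1.229 3.551 -4.636
vertex 0.903 3.146 -4.542
vertex 1.417 3.412 -3.102
endloop
endfacet
facet normal 0.105 -0.305 -0.947
outer loop
vertex 0.903 3.146 -4.542
vertex 1.563 2.988 -4.418
vertex 0.964 2.648 -4.375
endloop
endfacet
facet normal -0.942 -0.002 0.337
outer loop
vertex 0.903 3.146 -4.542
vertex 0.964 2.648 -4.375
vertex 1.417 3.412 -3.102
endloop
endfacet
facet normal 0.105 -0.305 -0.946
outer loop
vertex 0.964 2.648 -4.375
vertex 1.563 2.988 -4.418
vertex 1.377 2.35 -4.233
endloop
endfacet
facet normal -0.603 -0.571 0.557
outer loop
vertex 0.964 2.648 -4.375
vertex 1.377 2.35 -4.233
vertex 1.417 3.412 -3.102
endloop
endfacet
facet normal 0.104 -0.305 -0.947
outer loop
vertex 1.377 2.35 -4.233
vertex 1.563 2.988 -4.418
vertex 1.898 2.426 -4.2
endloop
endfacet
facet normal 0.063 -0.729 0.682
outer loop
vertex 1.377 2.35 -4.233
vertex 1.898 2.426 -4.2
vertex 1.417 3.412 -3.102
endloop
endfacet
facet normal -0.031 -0.691 -0.722
outer loop
vertex 4.051 -3.398 -4.359
vertex 3.786 -3.708 -4.051
vertex 3.665 -3.347 -4.391
endloop
endfacet
facet normal 0.153 0.888 -0.433
outer loop
vertex 4.051 -3.398 -4.359
vertex 3.665 -3.347 -4.391
vertex 3.834 -2.692 -2.989
endloop
endfacet
facet normal -0.032 -0.691 -0.722
outer loop
vertex 3.665 -3.347 -4.391
vertex 3.786 -3.708 -4.051
vertex 3.351 -3.507 -4.224
endloop
endfacet
facet normal -0.554 0.778 -0.297
outer loop
vertex 3.665 -3.347 -4.391
vertex 3.351 -3.507 -4.224
vertex 3.834 -2.692 -2.989
endloop
endfacet
facet normal -0.032 -0.691 -0.722
outer loop
vertex 3.351 -3.507 -4.224
vertex 3.786 -3.708 -4.051
vertex 3.291 -3.784 -3.956
endloop
endfacet
facet normal -0.931 0.338 0.141
outer loop
vertex 3.351 -3.507 -4.224
vertex 3.291 -3.784 -3.956
vertex 3.834 -2.692 -2.989
endloop
endfacet
facet normal -0.033 -0.690 -0.723
outer loop
vertex 3.291 -3.784 -3.956
vertex 3.786 -3.708 -4.051
vertex 3.522 -4.017 -3.744
endloop
endfacet
facet normal -0.757 -0.179 0.628
outer loop
vertex 3.291 -3.784 -3.956
vertex 3.522 -4.017 -3.744
vertex 3.834 -2.692 -2.989
endloop
endfacet
facet normal -0.031 -0.691 -0.722
outer loop
vertex 3.522 -4.017 -3.744
vertex 3.786 -3.708 -4.051
vertex 3.908 -4.068 -3.712
endloop
endfacet
facet normal -0.134 -0.467 0.874
outer loop
vertex 3.522 -4.017 -3.744
vertex 3.908 -4.068 -3.712
vertex 3.834 -2.692 -2.989
endloop
endfacet
facet normal -0.032 -0.691 -0.722
outer loop
vertex 3.908 -4.068 -3.712
vertex 3.786 -3.708 -4.051
vertex 4.222 -3.908 -3.879
endloop
endfacet
facet normal 0.574 -0.357 0.737
outer loop
vertex 3.908 -4.068 -3.712
vertex 4.222 -3.908 -3.879
vertex 3.834 -2.692 -2.989
endloop
endfacet
facet normal -0.031 -0.690 -0.723
outer loop
vertex 4.222 -3.908 -3.879
vertex 3.786 -3.708 -4.051
vertex 4.282 -3.631 -4.146
endloop
endfacet
facet normal 0.950 0.084 0.300
outer loop
vertex 4.222 -3.908 -3.879
vertex 4.282 -3.631 -4.146
vertex 3.834 -2.692 -2.989
endloop
endfacet
facet normal -0.031 -0.691 -0.722
outer loop
vertex 4.282 -3.631 -4.146
vertex 3.786 -3.708 -4.051
vertex 4.051 -3.398 -4.359
endloop
endfacet
facet normal 0.778 0.601 -0.186
outer loop
vertex 4.282 -3.631 -4.146
vertex 4.051 -3.398 -4.359
vertex 3.834 -2.692 -2.989
endloop
endfacet

endsolid
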